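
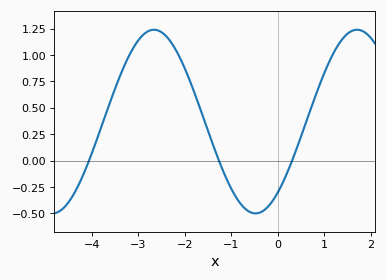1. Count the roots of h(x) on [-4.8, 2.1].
3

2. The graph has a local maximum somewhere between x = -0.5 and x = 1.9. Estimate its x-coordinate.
1.7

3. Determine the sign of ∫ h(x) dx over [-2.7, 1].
positive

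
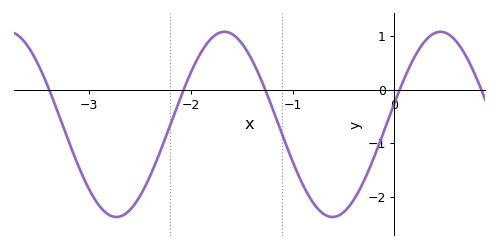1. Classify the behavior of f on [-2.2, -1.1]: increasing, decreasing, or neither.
neither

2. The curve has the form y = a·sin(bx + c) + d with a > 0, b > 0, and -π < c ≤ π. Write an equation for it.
y = 1.73sin(2.96x + 0.23) - 0.65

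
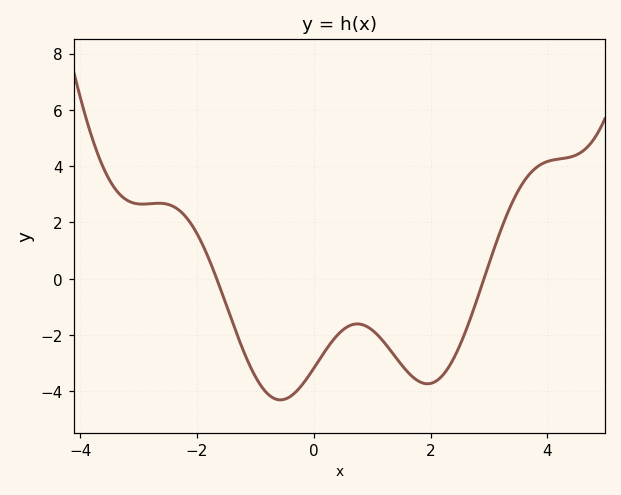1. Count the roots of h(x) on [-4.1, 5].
2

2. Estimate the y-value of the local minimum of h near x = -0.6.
-4.3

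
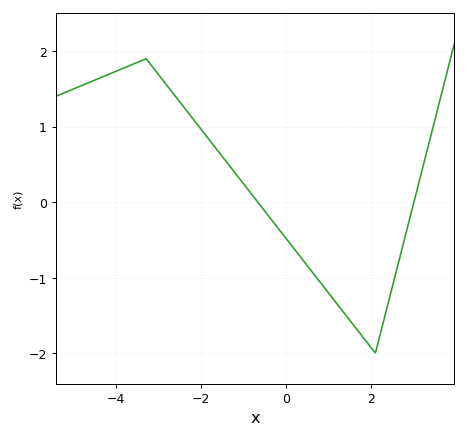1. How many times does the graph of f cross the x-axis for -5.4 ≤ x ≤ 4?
2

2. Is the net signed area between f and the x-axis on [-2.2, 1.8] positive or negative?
negative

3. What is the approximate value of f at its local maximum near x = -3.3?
1.9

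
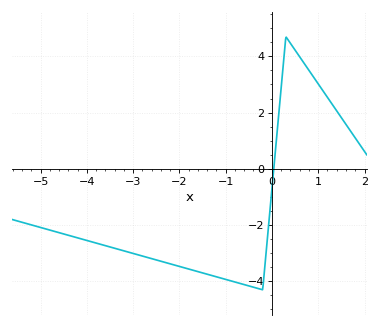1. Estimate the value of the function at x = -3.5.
-2.78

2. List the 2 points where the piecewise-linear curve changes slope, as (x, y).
(-0.2, -4.3); (0.3, 4.7)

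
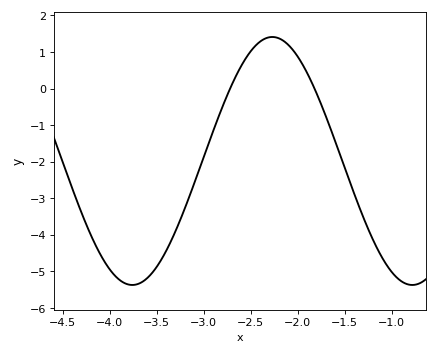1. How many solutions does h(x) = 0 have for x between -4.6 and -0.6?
2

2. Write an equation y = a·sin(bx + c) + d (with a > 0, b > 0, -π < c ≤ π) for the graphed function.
y = 3.39sin(2.11x + 0.08) - 1.98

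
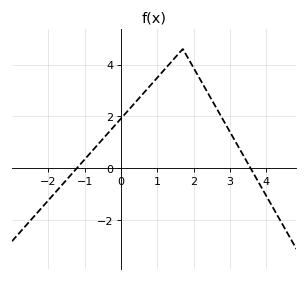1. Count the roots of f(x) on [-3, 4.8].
2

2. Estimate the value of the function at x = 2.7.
2.2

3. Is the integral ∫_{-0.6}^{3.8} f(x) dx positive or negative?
positive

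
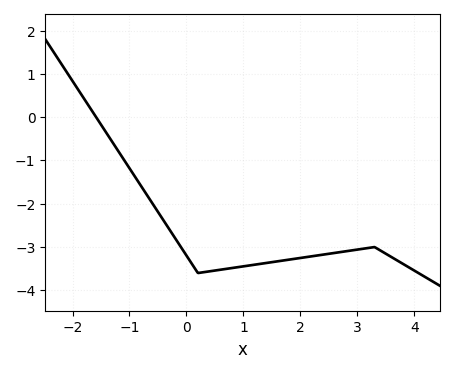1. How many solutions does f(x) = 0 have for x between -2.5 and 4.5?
1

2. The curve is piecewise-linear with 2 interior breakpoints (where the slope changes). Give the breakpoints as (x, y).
(0.2, -3.6); (3.3, -3)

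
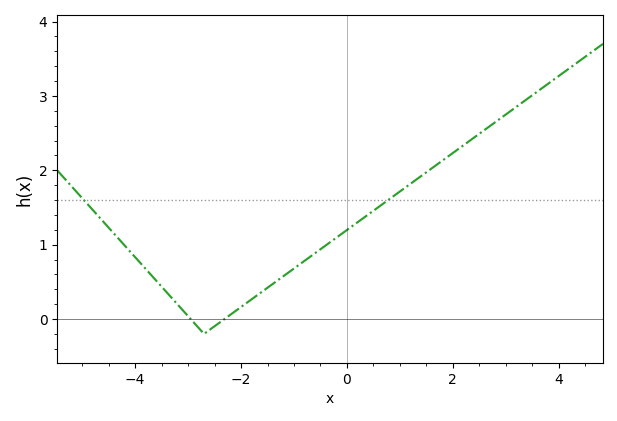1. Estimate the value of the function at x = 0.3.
1.35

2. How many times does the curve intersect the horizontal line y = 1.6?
2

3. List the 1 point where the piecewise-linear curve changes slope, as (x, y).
(-2.7, -0.2)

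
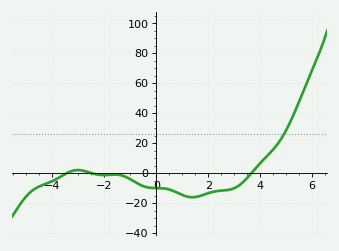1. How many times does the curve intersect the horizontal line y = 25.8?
1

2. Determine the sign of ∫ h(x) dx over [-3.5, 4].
negative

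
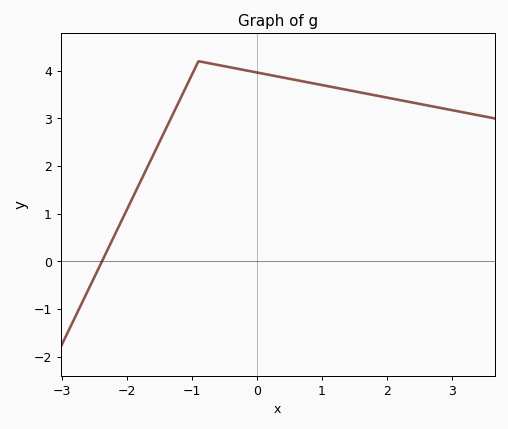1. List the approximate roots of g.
-2.39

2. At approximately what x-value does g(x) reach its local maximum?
-0.897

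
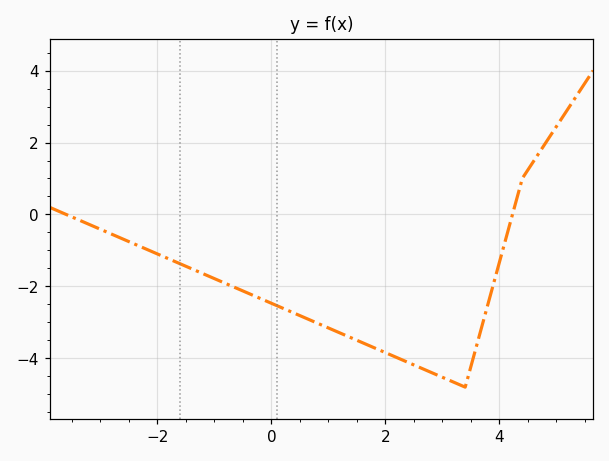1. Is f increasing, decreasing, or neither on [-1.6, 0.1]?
decreasing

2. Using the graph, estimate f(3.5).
-4.22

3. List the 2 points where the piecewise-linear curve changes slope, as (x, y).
(3.4, -4.8); (4.4, 1)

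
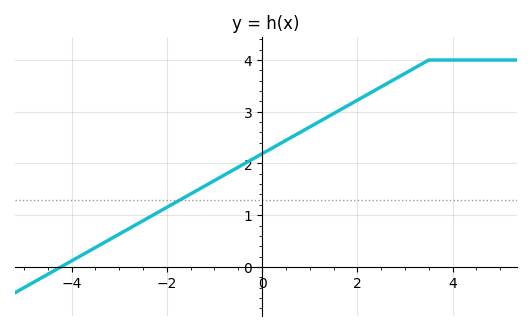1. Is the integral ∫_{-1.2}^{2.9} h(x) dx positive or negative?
positive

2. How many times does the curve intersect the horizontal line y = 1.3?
1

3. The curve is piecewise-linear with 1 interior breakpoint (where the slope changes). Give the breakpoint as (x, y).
(3.5, 4)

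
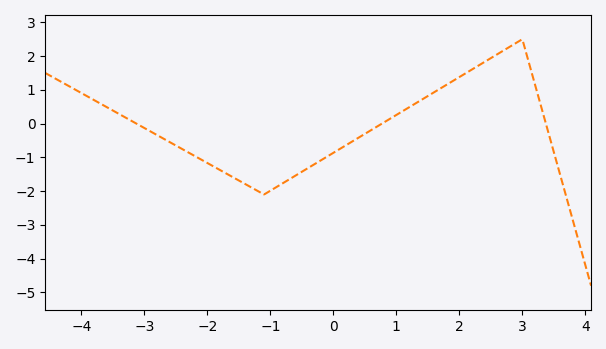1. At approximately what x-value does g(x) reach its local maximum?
3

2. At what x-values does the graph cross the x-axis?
-3.13, 0.772, 3.37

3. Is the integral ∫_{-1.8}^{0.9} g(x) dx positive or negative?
negative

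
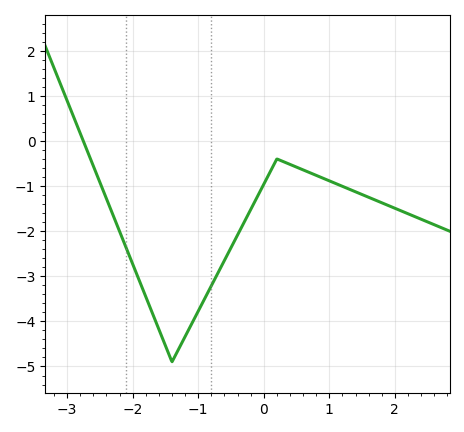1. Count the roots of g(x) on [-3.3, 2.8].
1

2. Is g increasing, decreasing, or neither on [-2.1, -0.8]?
neither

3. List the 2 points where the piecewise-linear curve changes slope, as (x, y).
(-1.4, -4.9); (0.2, -0.4)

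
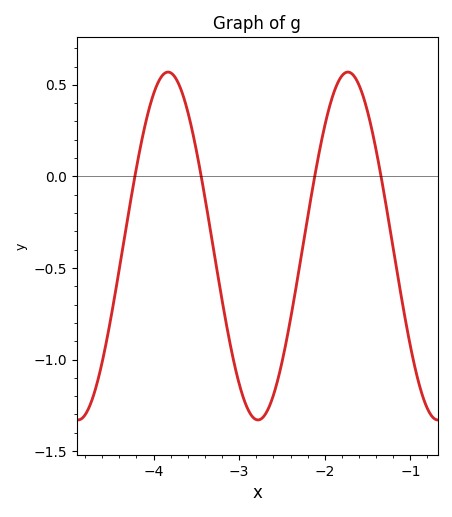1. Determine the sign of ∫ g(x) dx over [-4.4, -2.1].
negative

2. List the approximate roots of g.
-4.22, -3.44, -2.12, -1.34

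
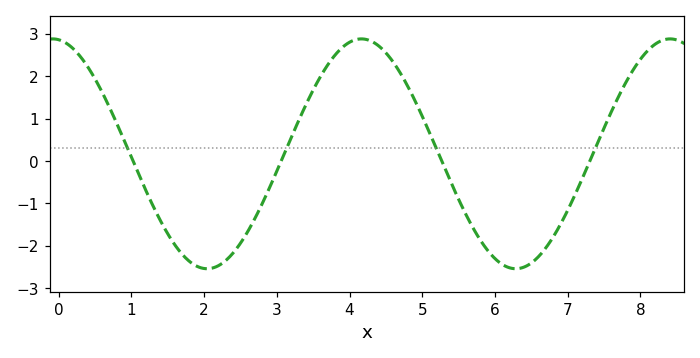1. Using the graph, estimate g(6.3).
-2.54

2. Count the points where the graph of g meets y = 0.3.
4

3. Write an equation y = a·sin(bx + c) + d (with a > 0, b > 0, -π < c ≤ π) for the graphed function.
y = 2.71sin(1.48x + 1.69) + 0.17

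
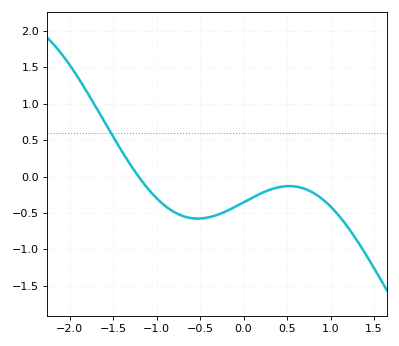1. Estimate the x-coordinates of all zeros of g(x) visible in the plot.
-1.21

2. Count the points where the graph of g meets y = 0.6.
1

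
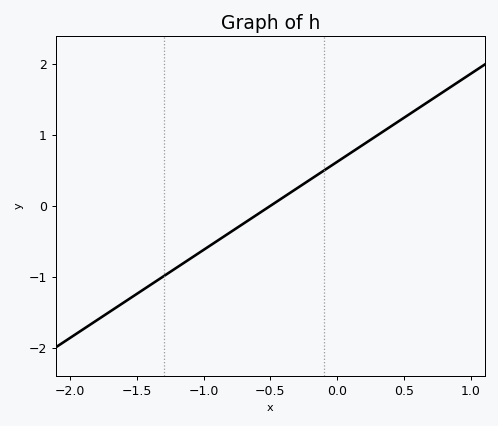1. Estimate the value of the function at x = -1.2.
-0.868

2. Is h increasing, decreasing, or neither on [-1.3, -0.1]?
increasing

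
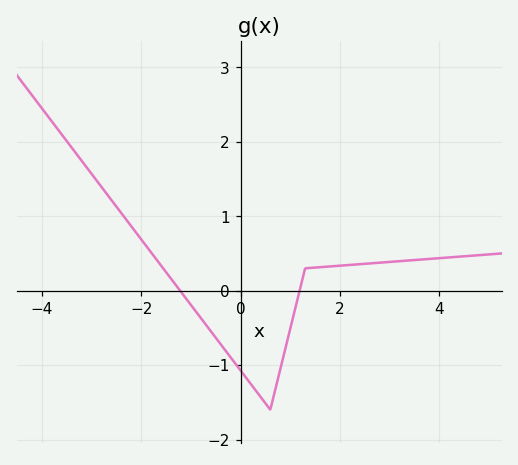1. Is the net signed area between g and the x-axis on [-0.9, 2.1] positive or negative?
negative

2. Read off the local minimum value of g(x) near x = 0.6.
-1.6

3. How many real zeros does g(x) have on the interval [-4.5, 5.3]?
2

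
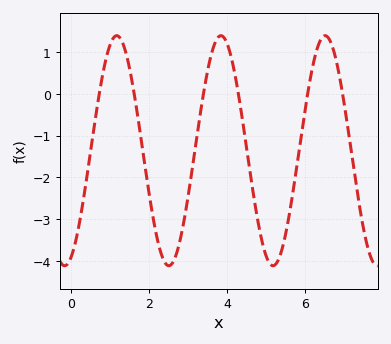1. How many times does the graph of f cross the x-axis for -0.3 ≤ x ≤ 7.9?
6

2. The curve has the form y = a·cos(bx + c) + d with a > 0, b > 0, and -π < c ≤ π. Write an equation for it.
y = 2.75cos(2.35x - 2.74) - 1.36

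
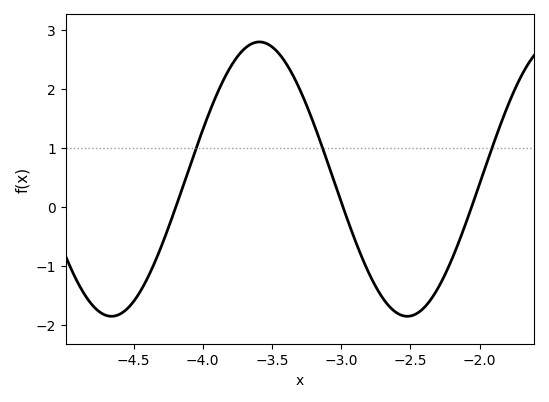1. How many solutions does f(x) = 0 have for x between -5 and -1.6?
3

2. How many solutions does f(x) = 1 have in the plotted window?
3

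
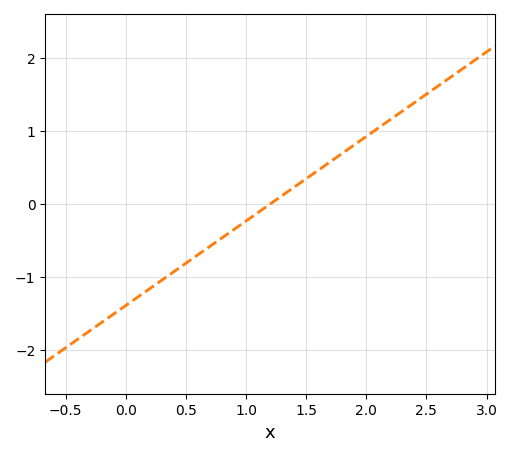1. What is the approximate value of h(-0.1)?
-1.5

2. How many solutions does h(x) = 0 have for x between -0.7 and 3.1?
1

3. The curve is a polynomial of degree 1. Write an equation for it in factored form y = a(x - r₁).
y = 1.16(x - 1.2)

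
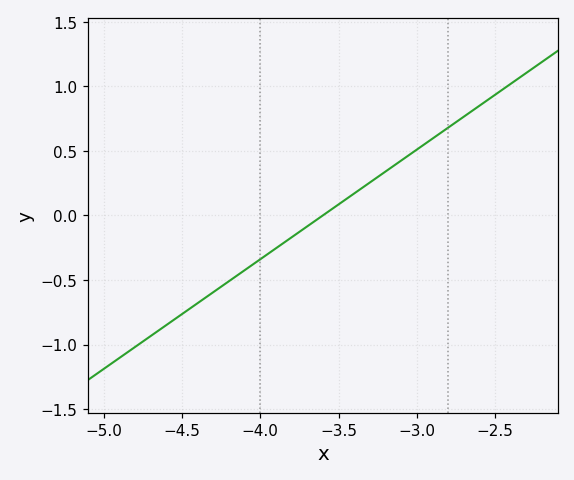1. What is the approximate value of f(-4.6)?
-0.85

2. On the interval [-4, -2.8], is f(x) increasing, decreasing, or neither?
increasing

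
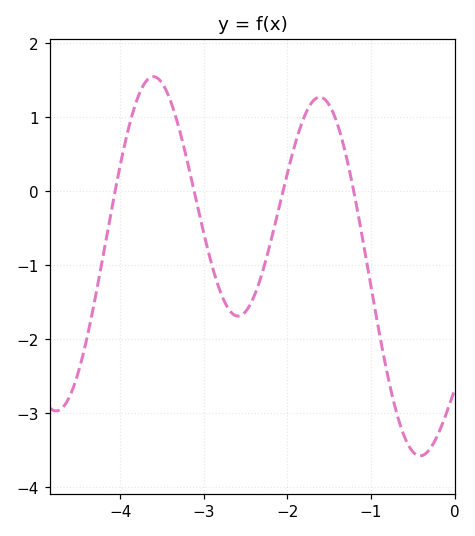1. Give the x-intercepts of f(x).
-4.1, -3.1, -2.1, -1.2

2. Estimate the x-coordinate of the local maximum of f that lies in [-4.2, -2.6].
-3.6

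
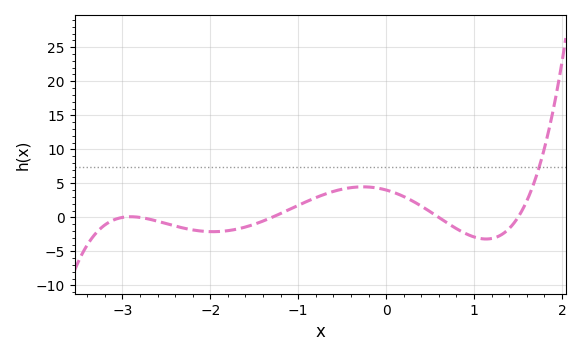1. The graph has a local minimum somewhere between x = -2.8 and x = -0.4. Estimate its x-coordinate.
-1.97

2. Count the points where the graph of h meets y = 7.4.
1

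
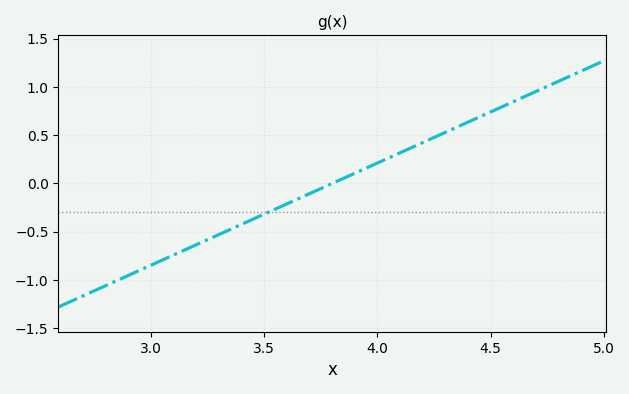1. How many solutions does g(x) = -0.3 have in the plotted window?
1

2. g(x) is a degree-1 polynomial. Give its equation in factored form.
y = 1.06(x - 3.8)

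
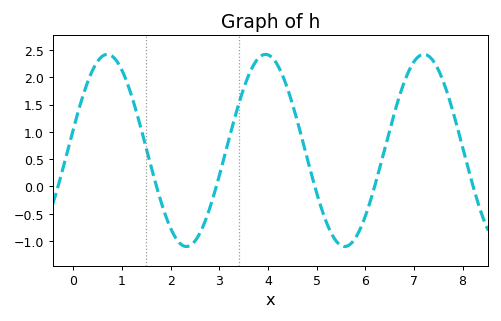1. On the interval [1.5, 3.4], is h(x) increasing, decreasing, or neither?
neither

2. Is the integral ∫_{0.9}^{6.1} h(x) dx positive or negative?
positive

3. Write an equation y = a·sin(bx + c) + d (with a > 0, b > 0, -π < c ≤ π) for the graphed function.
y = 1.76sin(1.9x + 0.23) + 0.66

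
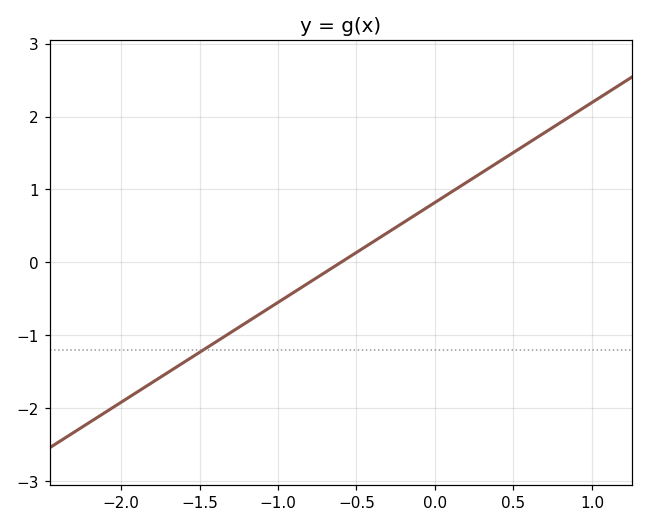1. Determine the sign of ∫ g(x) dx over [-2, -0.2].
negative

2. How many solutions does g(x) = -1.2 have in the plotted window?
1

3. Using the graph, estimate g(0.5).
1.51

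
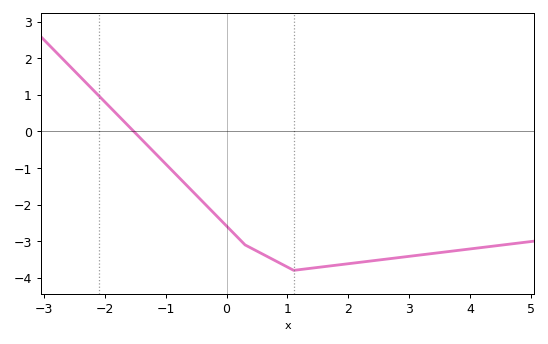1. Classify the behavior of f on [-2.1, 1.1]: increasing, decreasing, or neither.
decreasing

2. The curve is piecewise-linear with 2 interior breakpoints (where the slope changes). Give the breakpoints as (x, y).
(0.3, -3.1); (1.1, -3.8)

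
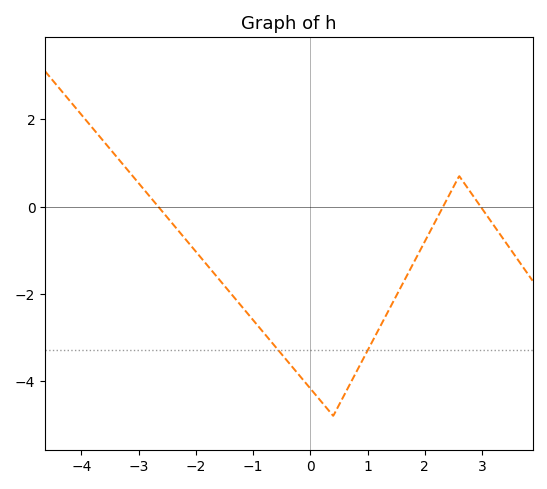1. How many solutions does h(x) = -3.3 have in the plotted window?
2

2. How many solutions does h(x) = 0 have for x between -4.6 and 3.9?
3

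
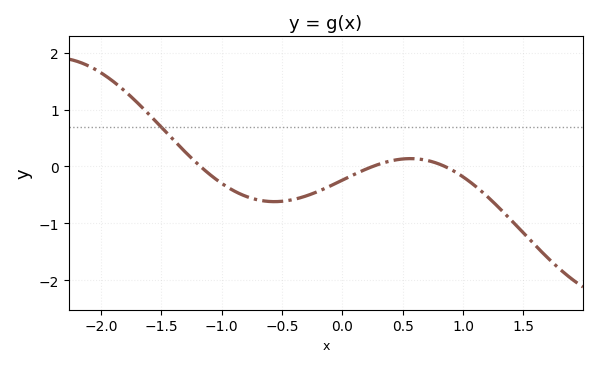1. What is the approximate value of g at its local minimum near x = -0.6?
-0.618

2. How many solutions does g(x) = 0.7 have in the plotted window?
1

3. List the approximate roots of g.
-1.18, 0.251, 0.849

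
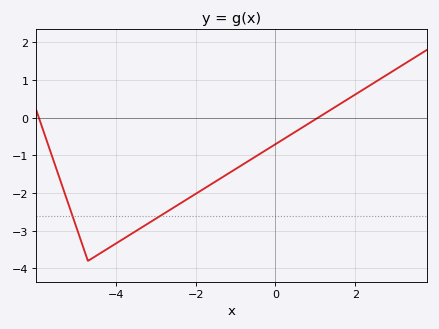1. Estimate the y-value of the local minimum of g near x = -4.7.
-3.8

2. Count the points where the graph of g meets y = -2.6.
2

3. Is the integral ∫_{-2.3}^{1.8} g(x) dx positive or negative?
negative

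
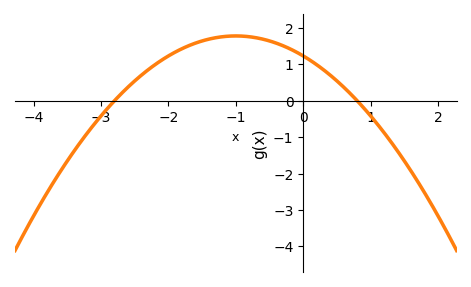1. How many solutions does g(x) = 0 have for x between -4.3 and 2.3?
2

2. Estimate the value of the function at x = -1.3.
1.7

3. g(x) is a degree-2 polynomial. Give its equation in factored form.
y = -0.55(x + 2.8)(x - 0.8)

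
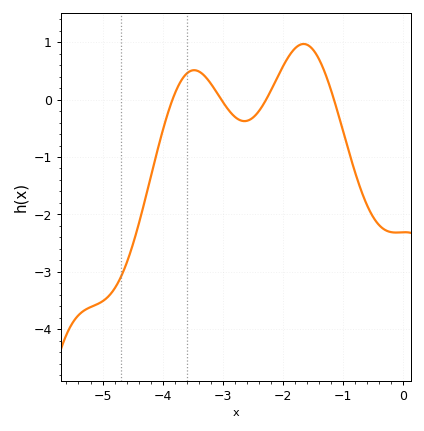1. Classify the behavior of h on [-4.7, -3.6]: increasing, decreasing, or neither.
increasing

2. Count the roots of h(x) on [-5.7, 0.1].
4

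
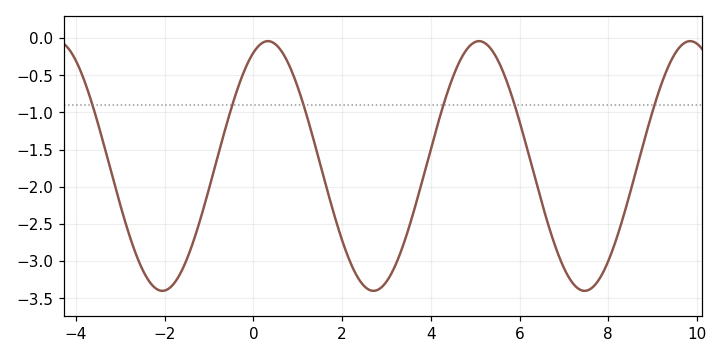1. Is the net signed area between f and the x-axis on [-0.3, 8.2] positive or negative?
negative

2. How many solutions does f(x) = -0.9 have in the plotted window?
6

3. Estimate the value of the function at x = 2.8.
-3.4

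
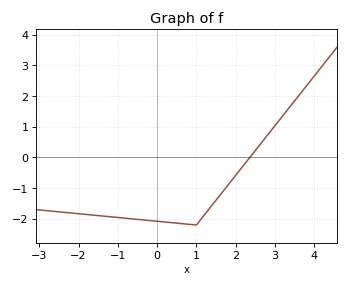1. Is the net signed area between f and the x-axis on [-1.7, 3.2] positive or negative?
negative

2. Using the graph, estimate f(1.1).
-2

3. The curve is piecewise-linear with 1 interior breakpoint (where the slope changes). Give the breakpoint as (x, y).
(1, -2.2)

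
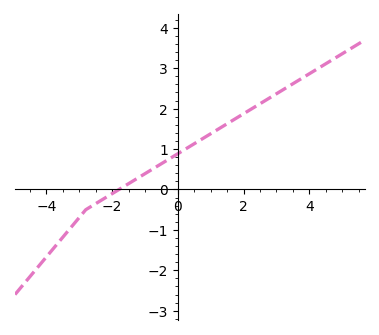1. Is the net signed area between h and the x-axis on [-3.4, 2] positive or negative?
positive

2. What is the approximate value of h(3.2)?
2.47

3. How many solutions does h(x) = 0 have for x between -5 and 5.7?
1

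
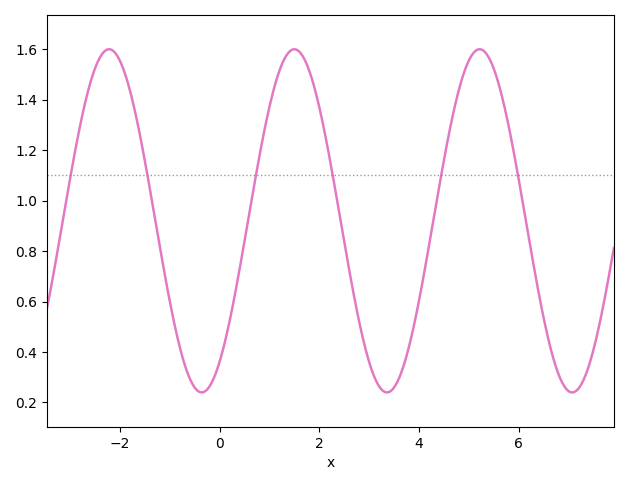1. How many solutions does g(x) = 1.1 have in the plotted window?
6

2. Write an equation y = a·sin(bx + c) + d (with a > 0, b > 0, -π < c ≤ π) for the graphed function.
y = 0.68sin(1.7x - 0.96) + 0.92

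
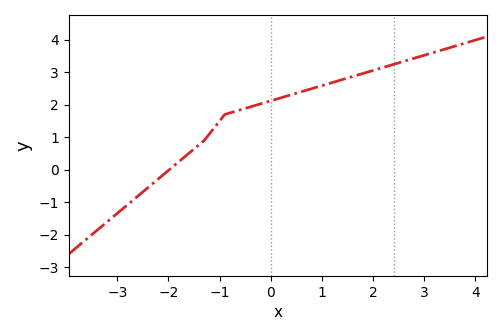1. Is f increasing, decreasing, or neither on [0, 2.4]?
increasing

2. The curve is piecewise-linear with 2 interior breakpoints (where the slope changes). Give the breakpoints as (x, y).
(-1.3, 0.9); (-0.9, 1.7)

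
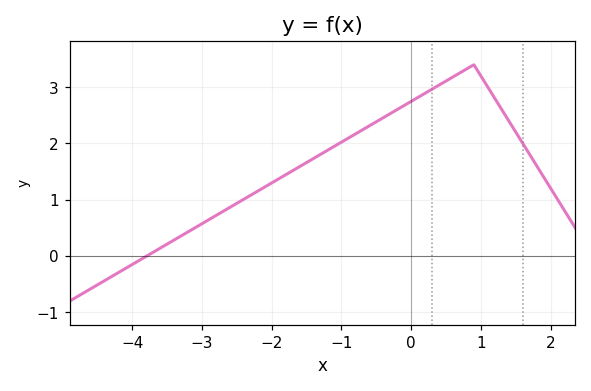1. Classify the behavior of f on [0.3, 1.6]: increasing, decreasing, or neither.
neither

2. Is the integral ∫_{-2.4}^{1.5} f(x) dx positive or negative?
positive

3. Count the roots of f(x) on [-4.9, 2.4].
1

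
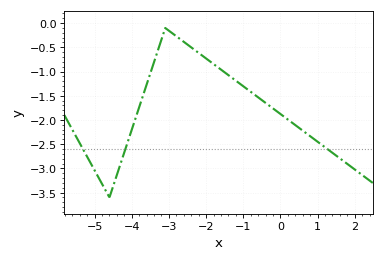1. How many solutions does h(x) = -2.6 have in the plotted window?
3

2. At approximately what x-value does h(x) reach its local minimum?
-4.6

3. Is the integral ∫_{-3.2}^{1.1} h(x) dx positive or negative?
negative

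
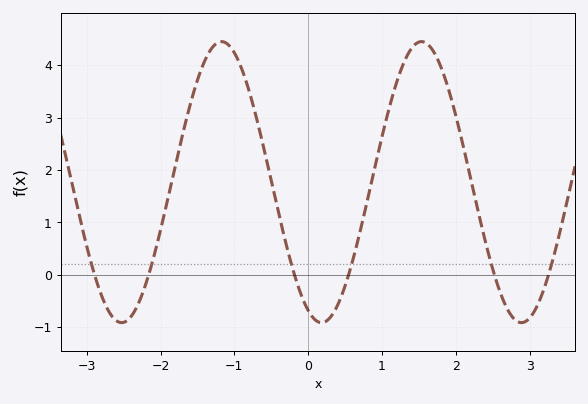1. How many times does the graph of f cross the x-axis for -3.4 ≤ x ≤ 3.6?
6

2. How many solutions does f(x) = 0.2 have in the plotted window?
6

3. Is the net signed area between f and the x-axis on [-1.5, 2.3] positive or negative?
positive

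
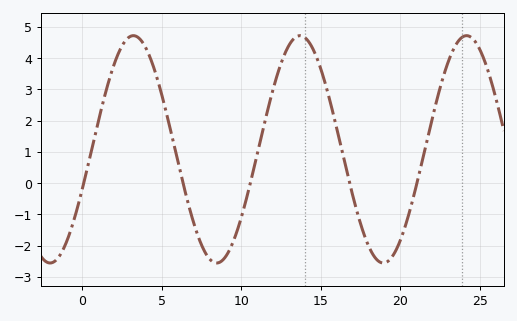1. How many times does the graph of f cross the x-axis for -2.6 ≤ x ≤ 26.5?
5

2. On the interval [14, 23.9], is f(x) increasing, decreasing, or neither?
neither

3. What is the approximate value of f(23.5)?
4.4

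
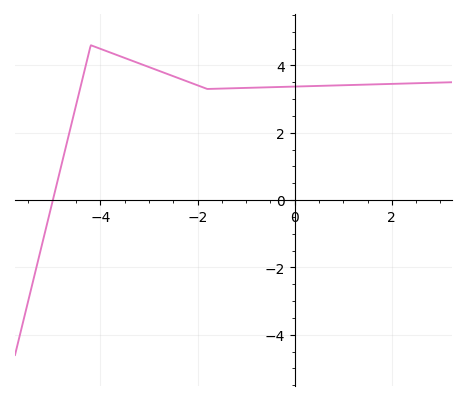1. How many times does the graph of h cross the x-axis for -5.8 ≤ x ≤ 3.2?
1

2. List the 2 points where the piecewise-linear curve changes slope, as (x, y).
(-4.2, 4.6); (-1.8, 3.3)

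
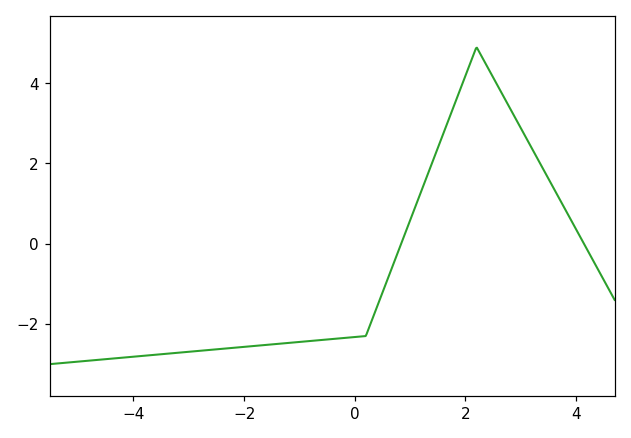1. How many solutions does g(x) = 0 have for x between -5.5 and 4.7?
2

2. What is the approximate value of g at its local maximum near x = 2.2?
4.8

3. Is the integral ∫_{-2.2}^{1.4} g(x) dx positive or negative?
negative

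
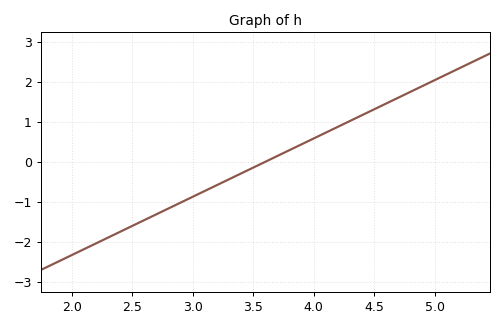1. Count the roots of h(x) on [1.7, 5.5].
1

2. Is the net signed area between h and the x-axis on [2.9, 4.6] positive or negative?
positive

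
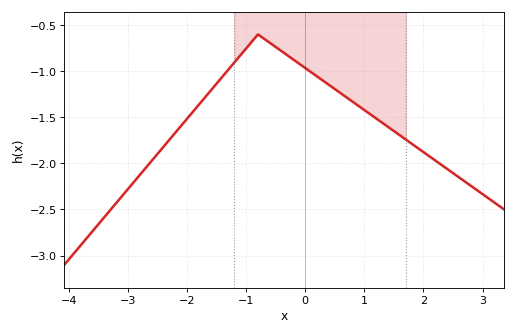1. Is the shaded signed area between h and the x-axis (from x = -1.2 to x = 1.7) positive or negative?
negative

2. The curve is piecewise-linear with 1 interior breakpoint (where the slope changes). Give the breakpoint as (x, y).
(-0.8, -0.6)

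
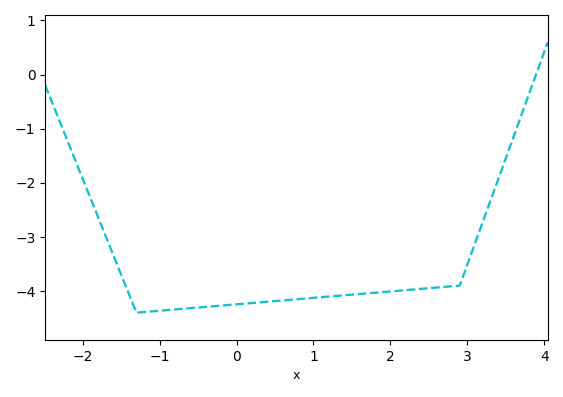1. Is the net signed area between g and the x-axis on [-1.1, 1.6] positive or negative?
negative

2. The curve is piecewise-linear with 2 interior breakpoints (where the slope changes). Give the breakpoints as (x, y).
(-1.3, -4.4); (2.9, -3.9)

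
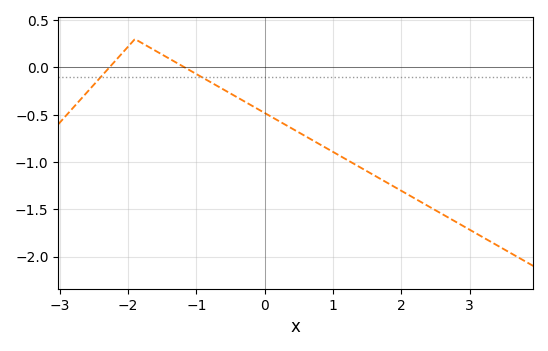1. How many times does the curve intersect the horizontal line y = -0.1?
2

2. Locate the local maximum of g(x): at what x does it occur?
-1.9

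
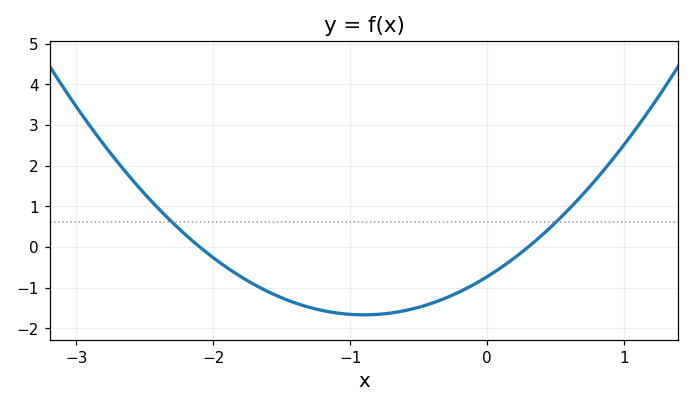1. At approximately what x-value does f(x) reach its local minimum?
-0.9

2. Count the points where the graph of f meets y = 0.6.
2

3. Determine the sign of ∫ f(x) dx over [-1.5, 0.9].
negative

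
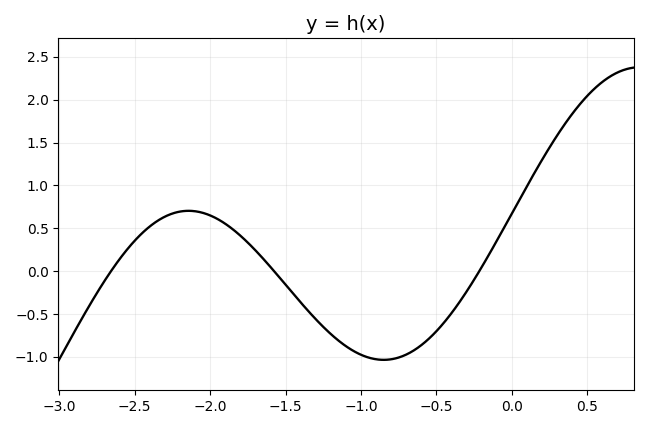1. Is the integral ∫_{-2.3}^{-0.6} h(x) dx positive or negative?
negative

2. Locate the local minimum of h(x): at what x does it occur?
-0.849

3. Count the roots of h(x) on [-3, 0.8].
3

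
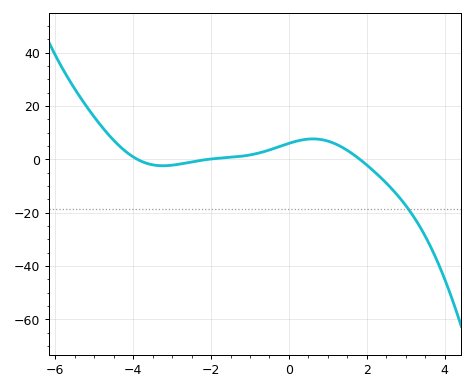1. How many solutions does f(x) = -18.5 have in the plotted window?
1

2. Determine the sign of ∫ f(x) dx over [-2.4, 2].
positive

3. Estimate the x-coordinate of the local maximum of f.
0.6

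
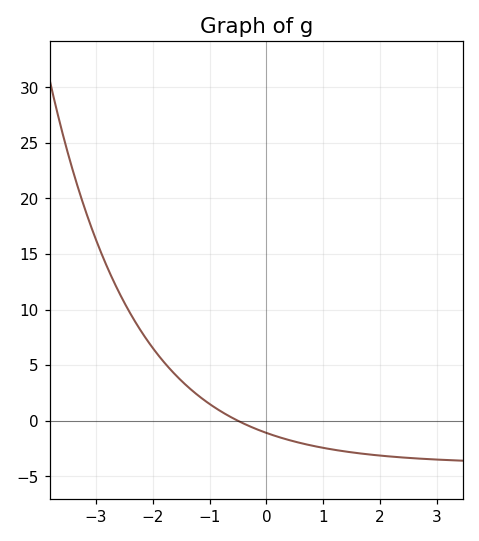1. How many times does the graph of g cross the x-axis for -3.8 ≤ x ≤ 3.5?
1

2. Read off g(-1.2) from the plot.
2.5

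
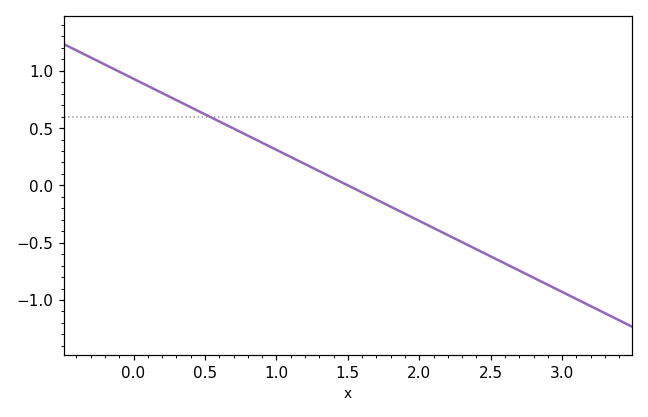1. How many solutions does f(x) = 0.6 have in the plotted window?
1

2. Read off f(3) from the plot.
-0.95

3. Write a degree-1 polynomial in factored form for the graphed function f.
y = -0.62(x - 1.5)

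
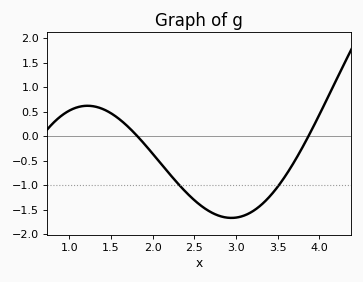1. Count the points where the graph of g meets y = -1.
2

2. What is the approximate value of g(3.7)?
-0.523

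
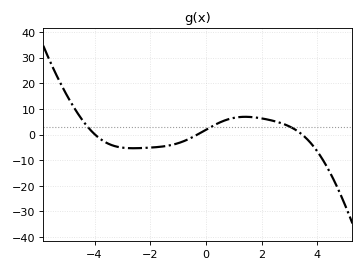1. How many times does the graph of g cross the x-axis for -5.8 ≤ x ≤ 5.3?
3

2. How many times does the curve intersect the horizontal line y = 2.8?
3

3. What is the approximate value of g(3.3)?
1.28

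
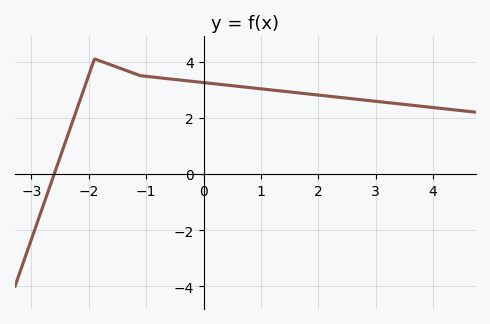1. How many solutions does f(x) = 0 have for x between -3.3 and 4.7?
1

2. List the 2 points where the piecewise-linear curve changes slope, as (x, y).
(-1.9, 4.1); (-1.1, 3.5)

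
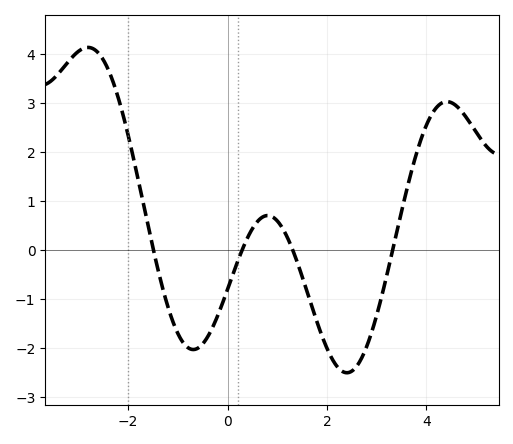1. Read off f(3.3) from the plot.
-0.083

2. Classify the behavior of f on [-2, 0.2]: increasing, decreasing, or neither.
neither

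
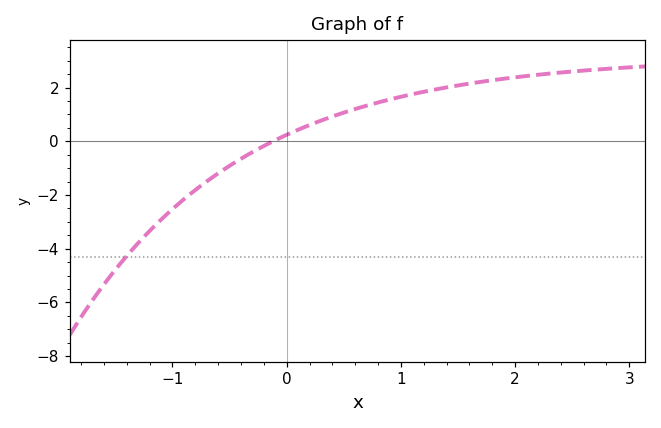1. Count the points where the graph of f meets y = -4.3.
1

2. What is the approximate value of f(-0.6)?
-1.2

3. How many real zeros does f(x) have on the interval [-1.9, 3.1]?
1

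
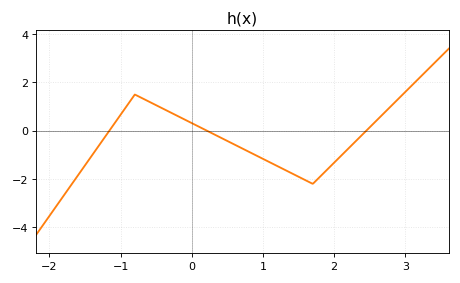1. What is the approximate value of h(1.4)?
-1.8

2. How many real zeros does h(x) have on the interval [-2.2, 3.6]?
3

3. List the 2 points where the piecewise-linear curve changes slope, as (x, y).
(-0.8, 1.5); (1.7, -2.2)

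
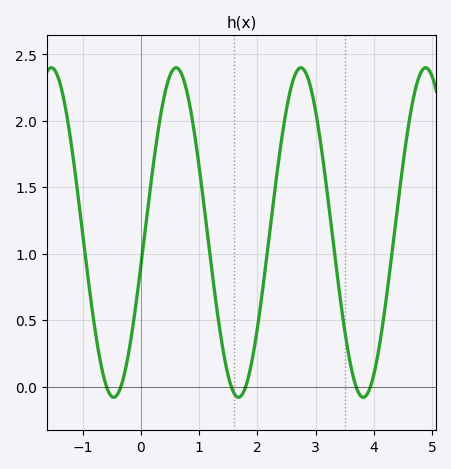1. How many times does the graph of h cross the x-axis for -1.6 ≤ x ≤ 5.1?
6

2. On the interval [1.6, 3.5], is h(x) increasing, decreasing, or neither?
neither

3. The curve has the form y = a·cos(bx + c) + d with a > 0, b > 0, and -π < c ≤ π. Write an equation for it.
y = 1.24cos(2.93x - 1.77) + 1.16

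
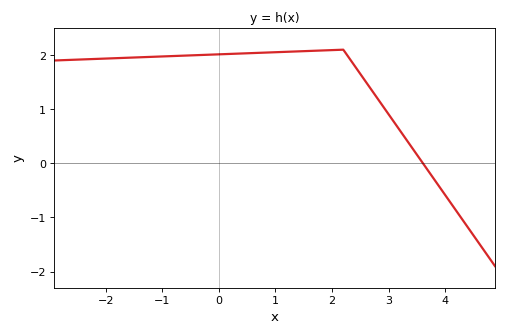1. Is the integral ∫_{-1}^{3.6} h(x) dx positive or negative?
positive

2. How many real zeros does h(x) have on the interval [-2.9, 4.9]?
1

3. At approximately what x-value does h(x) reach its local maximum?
2.2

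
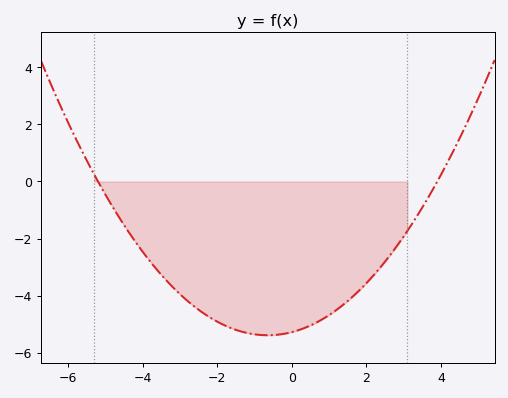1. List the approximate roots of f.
-5.2, 3.9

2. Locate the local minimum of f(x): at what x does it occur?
-0.65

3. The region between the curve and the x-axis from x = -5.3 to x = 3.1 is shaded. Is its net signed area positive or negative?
negative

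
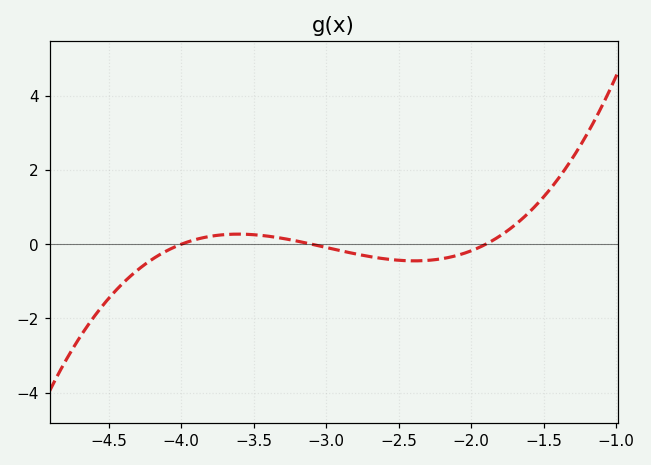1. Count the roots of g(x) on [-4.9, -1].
3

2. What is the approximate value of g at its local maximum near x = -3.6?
0.2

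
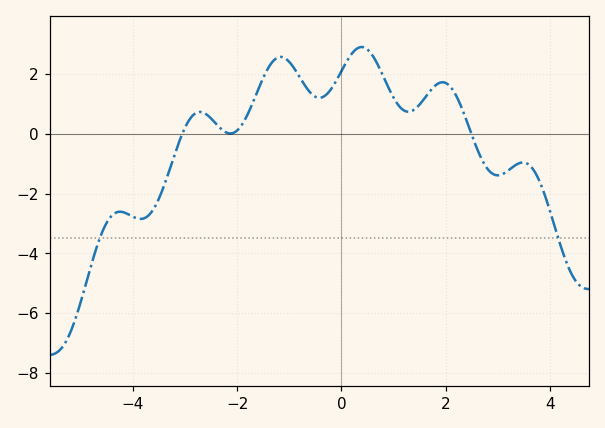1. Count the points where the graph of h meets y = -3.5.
2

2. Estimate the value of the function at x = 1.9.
1.72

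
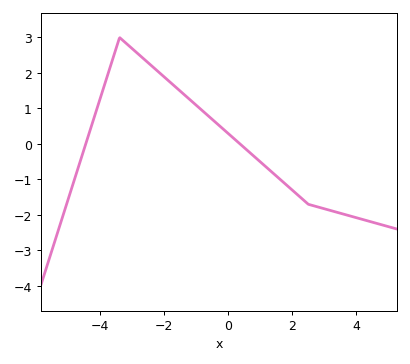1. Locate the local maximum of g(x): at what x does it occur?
-3.4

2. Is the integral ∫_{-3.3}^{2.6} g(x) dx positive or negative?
positive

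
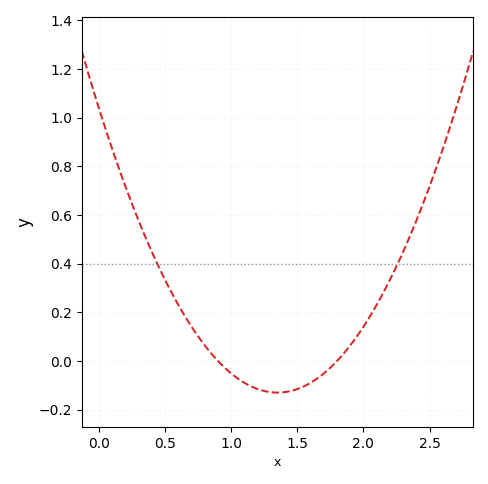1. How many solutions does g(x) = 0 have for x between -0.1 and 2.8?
2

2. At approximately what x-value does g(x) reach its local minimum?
1.35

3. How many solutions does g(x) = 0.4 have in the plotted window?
2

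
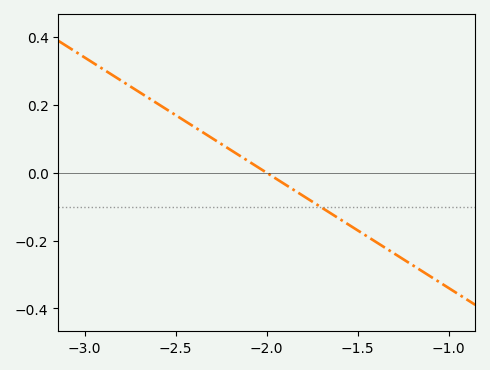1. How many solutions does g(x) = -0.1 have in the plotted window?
1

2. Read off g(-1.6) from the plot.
-0.14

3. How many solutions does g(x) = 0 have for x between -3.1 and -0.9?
1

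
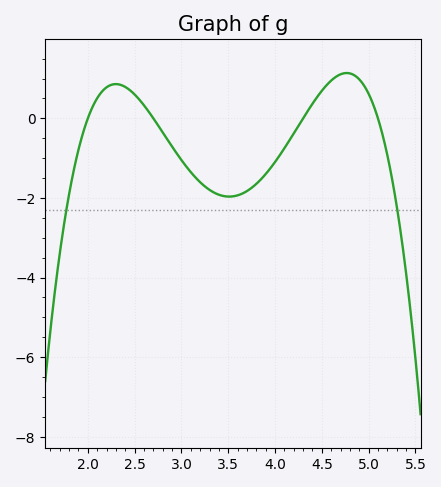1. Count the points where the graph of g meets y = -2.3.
2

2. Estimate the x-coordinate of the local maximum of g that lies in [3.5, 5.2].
4.77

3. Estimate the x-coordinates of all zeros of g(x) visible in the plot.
2, 2.7, 4.3, 5.1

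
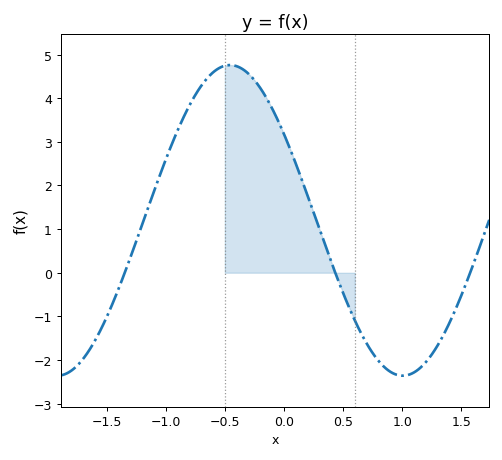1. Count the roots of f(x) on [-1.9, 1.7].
3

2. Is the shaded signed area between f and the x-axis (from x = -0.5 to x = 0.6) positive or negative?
positive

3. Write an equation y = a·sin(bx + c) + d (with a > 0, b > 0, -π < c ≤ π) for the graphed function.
y = 3.56sin(2.1x + 2.6) + 1.2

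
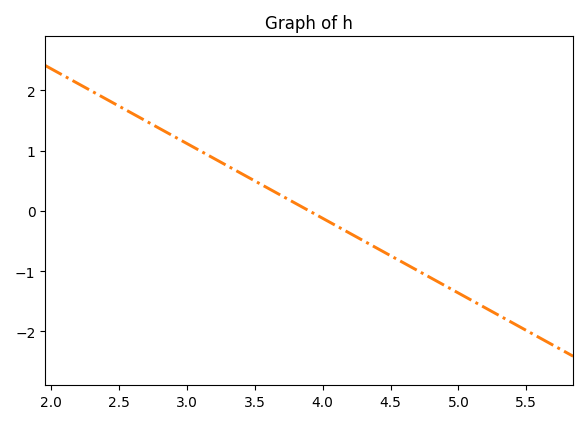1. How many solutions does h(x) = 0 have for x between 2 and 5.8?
1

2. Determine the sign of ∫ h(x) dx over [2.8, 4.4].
positive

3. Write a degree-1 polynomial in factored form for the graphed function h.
y = -1.24(x - 3.9)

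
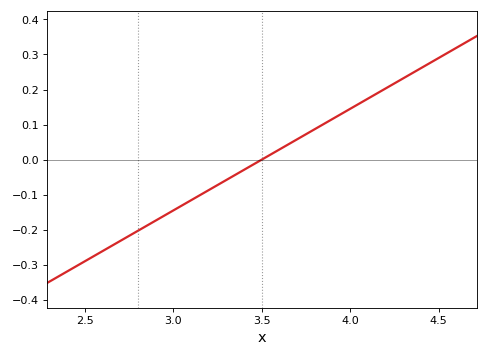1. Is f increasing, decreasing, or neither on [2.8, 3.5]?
increasing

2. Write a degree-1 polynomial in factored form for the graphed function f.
y = 0.29(x - 3.5)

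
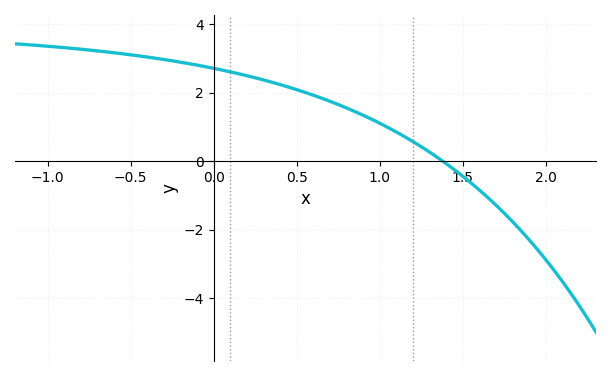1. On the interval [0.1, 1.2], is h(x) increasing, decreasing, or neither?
decreasing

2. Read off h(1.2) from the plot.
0.571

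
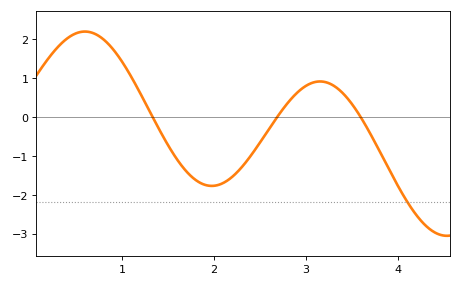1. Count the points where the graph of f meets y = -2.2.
1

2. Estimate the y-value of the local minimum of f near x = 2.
-1.8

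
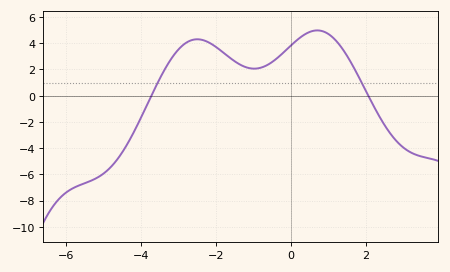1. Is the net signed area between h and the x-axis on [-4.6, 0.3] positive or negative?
positive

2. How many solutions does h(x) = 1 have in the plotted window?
2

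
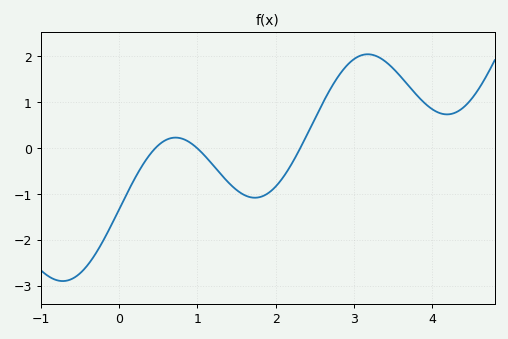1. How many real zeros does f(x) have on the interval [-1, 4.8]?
3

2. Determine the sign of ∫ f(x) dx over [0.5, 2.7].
negative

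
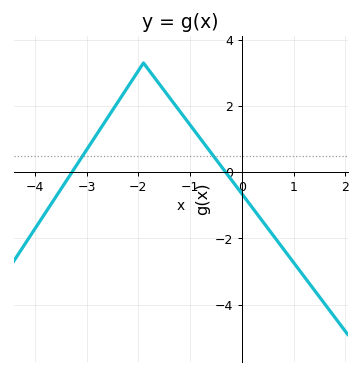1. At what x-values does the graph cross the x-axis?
-3.28, -0.313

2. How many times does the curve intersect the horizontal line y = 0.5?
2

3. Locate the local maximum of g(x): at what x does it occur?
-1.9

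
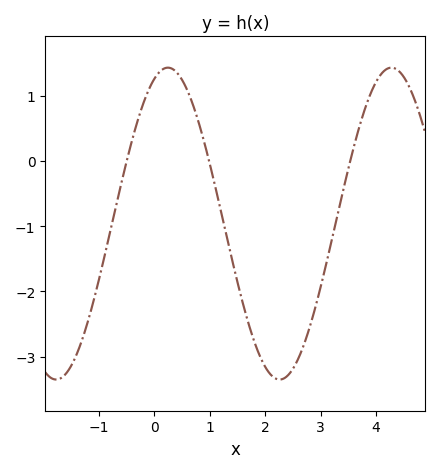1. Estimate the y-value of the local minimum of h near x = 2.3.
-3.35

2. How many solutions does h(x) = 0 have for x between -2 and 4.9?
3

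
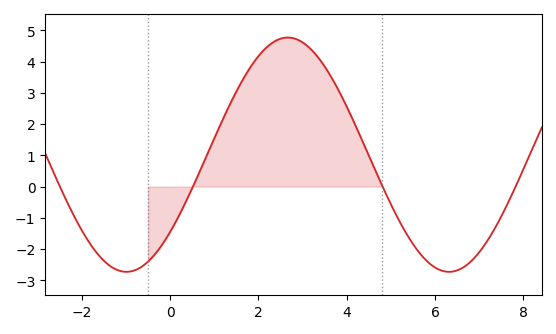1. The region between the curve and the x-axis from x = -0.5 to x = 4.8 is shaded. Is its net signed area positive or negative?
positive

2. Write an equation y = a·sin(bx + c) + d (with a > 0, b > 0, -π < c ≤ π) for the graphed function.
y = 3.75sin(0.86x - 0.72) + 1.02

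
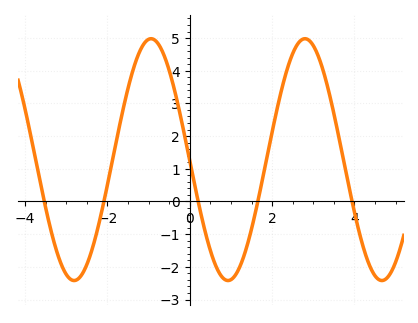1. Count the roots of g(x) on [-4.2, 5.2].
5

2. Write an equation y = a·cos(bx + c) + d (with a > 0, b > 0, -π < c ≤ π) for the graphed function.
y = 3.7cos(1.68x + 1.58) + 1.28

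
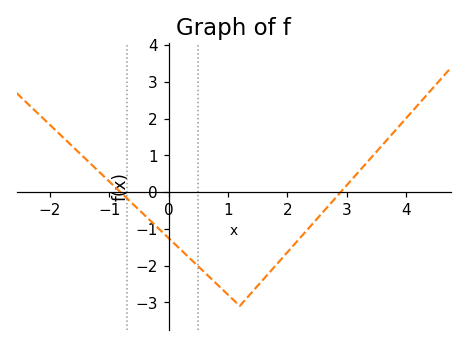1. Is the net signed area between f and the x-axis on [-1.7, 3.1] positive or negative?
negative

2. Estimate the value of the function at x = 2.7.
-0.4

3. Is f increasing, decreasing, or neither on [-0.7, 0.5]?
decreasing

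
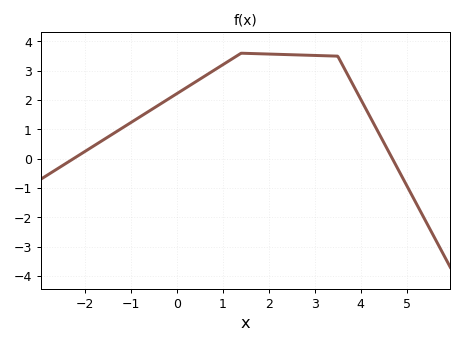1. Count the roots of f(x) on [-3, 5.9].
2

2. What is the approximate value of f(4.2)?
1.4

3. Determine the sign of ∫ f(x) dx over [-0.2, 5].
positive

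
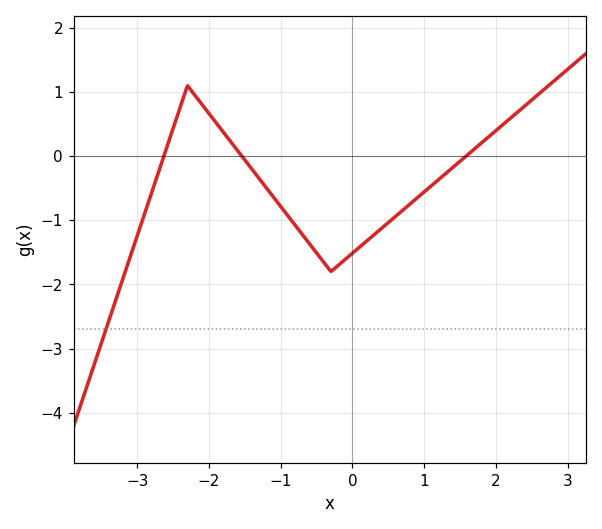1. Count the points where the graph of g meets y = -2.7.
1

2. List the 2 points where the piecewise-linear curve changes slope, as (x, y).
(-2.3, 1.1); (-0.3, -1.8)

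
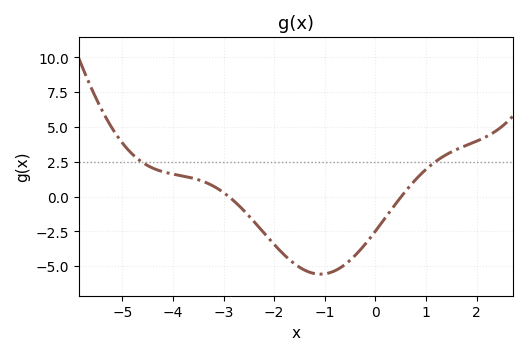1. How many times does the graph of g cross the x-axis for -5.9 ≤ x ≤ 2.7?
2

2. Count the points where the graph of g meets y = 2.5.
2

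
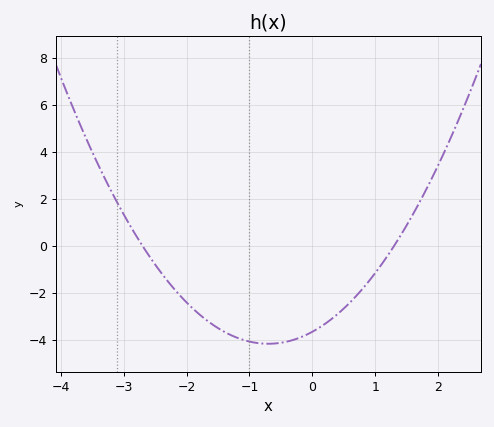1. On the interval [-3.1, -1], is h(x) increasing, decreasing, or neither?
decreasing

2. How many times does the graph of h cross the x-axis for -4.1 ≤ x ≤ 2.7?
2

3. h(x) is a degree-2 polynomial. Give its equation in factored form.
y = 1.04(x + 2.7)(x - 1.3)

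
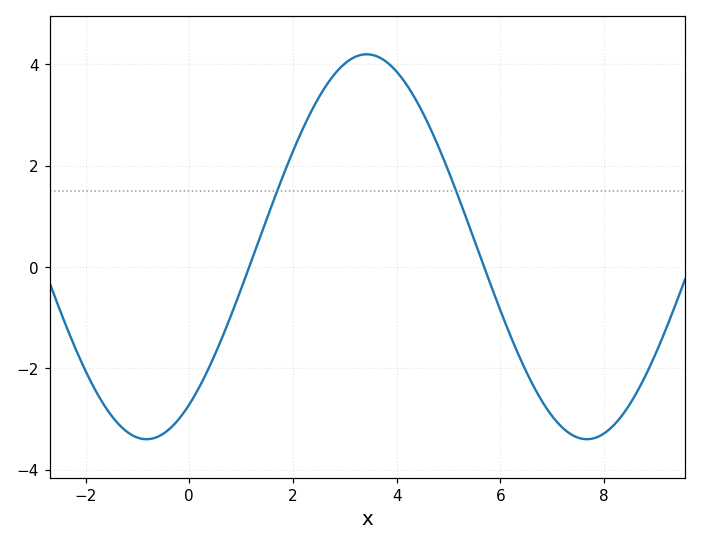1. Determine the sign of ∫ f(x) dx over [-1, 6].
positive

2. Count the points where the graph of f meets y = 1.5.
2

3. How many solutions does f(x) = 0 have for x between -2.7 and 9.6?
2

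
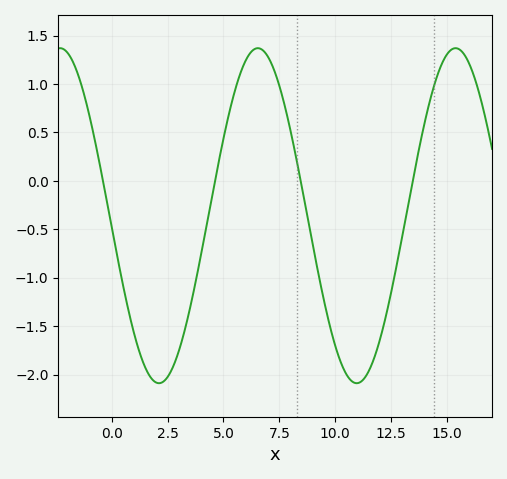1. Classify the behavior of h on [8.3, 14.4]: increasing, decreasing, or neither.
neither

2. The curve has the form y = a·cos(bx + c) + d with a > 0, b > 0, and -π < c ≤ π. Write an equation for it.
y = 1.73cos(0.71x + 1.6) - 0.36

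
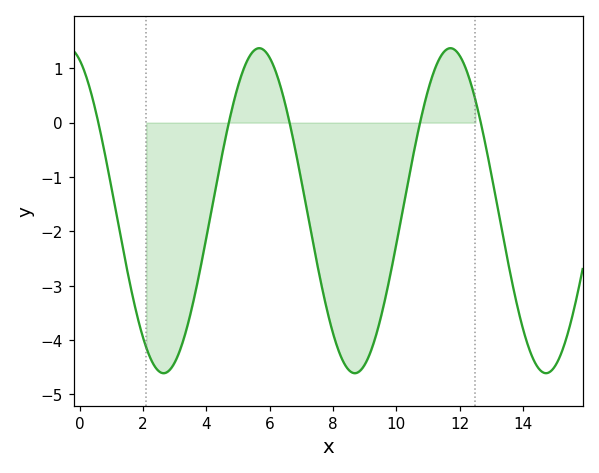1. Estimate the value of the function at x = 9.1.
-4.3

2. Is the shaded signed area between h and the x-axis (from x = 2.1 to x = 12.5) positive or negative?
negative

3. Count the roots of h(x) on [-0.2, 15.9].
5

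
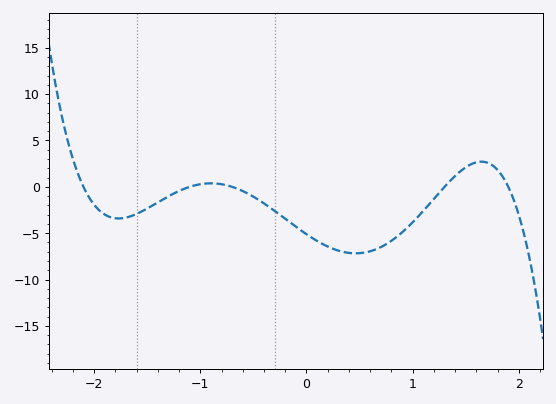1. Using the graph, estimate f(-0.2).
-3.45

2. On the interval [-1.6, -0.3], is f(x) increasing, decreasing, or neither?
neither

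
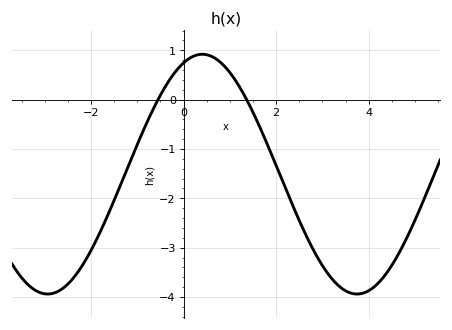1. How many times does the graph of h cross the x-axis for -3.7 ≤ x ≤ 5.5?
2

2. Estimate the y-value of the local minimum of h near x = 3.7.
-3.9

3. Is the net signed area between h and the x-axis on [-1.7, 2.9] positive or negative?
negative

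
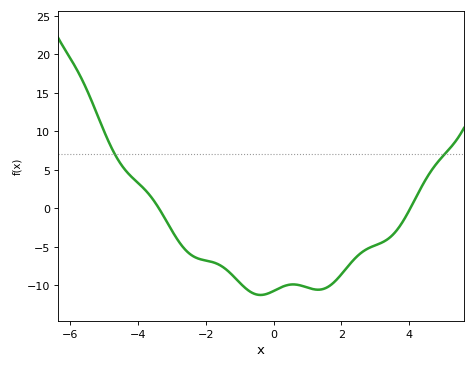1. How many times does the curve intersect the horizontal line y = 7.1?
2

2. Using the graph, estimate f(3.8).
-1.78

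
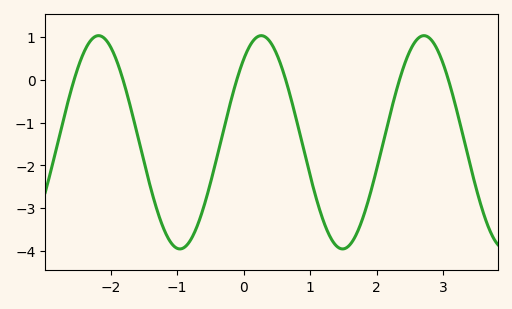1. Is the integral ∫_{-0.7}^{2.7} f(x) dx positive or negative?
negative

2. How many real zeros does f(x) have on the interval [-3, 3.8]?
6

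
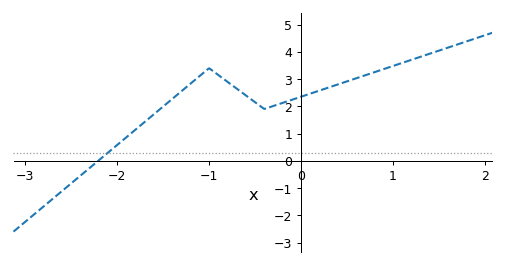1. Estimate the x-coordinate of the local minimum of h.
-0.4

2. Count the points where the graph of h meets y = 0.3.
1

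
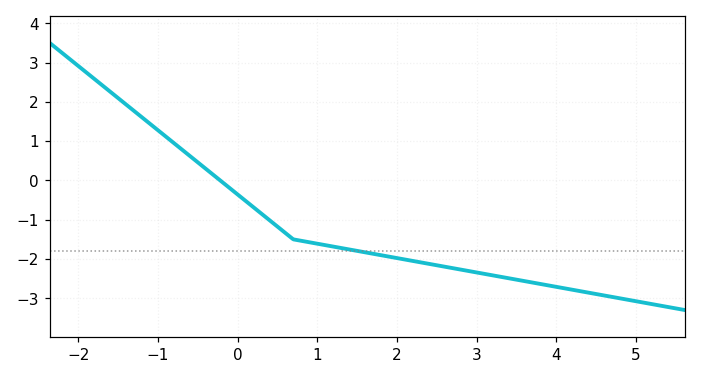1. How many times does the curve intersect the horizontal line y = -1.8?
1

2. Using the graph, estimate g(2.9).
-2.31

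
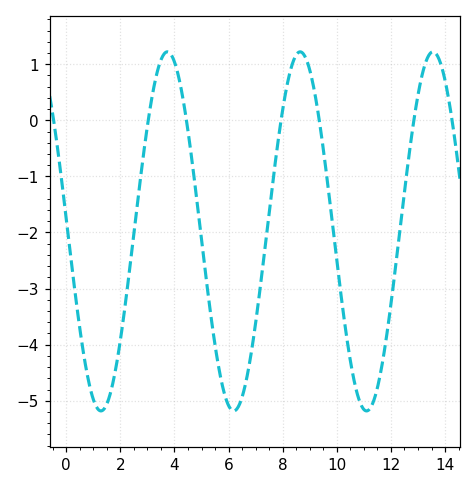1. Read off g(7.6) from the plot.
-1.2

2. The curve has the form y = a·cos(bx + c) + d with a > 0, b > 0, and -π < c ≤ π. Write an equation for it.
y = 3.2cos(1.3x + 1.5) - 1.98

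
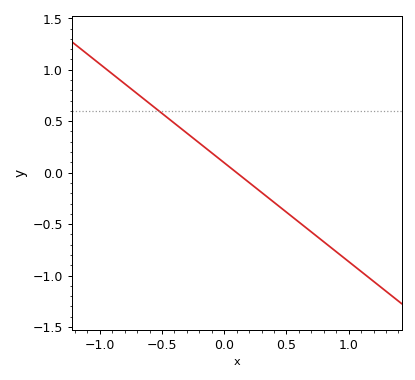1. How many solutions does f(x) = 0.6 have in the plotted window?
1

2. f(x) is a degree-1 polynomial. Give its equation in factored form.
y = -0.96(x - 0.1)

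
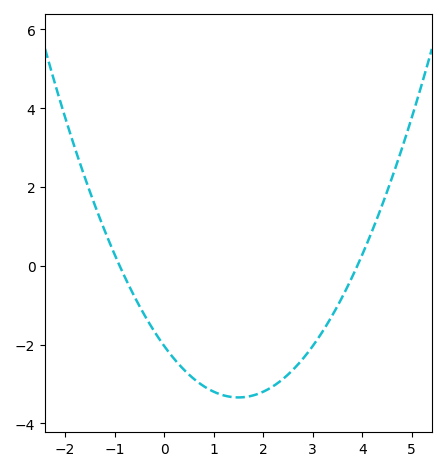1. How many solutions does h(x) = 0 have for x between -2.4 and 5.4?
2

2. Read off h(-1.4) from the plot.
1.6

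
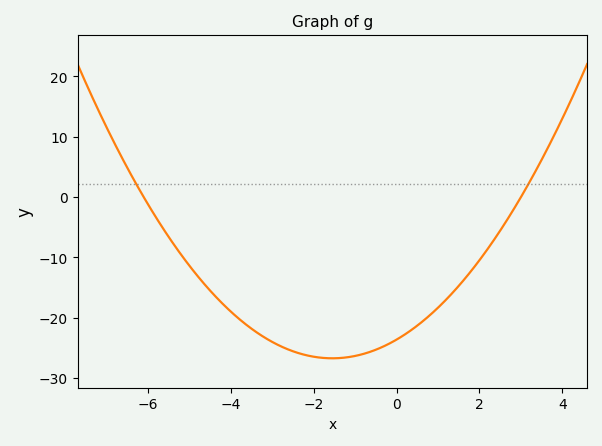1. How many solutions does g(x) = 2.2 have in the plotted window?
2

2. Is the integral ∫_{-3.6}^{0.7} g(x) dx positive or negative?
negative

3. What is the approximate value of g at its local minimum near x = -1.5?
-27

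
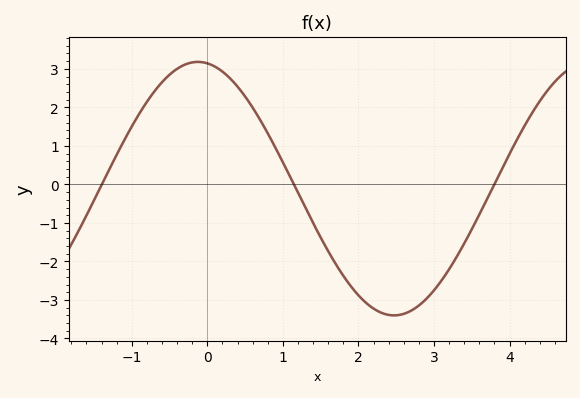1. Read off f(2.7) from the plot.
-3.27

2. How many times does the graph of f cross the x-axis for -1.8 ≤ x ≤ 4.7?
3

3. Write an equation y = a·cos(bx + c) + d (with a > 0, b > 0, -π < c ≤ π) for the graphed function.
y = 3.29cos(1.21x + 0.152) - 0.11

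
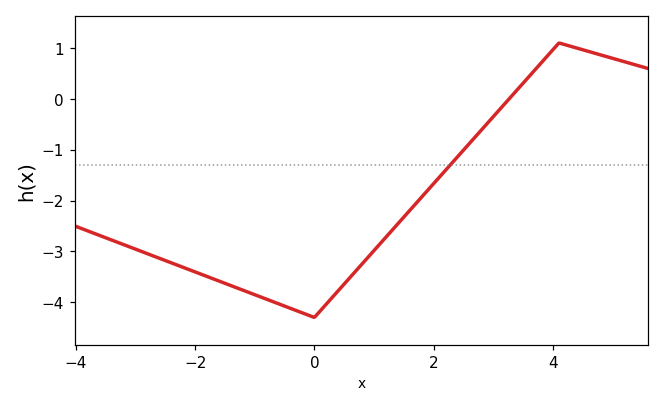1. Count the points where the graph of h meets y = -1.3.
1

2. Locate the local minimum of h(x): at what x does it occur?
0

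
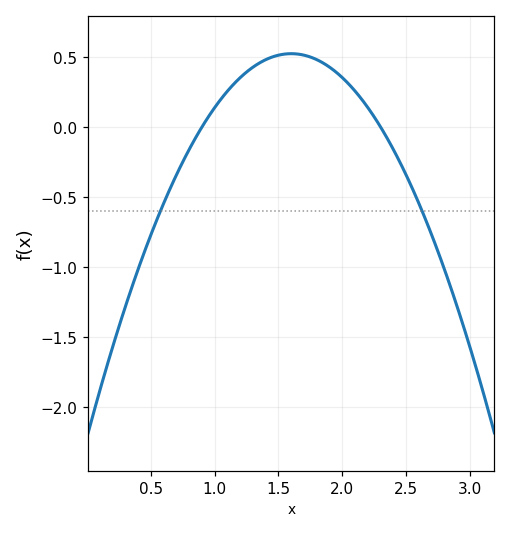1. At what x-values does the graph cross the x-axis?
0.9, 2.3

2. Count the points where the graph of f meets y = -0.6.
2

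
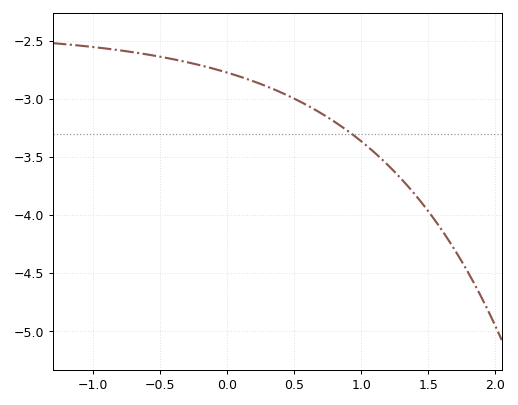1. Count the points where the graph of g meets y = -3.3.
1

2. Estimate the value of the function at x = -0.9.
-2.55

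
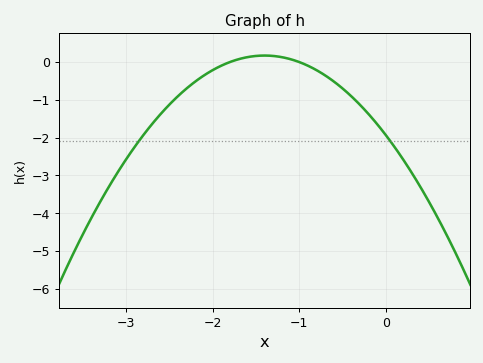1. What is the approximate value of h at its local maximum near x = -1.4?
0.2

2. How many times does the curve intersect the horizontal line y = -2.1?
2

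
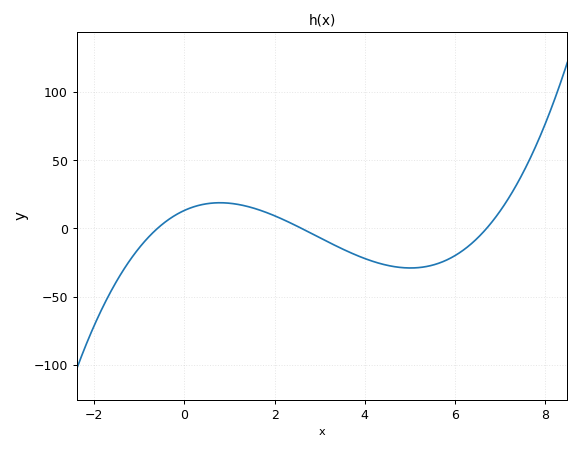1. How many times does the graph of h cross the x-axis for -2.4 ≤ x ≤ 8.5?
3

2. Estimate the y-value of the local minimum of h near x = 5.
-30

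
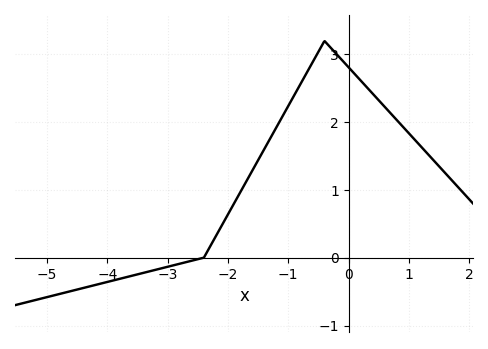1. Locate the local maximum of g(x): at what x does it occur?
-0.4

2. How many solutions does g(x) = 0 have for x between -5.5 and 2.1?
1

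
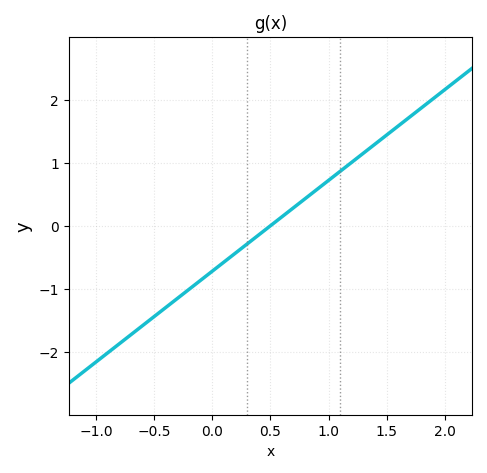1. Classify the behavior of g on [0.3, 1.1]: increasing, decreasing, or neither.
increasing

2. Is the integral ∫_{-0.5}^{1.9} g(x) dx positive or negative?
positive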